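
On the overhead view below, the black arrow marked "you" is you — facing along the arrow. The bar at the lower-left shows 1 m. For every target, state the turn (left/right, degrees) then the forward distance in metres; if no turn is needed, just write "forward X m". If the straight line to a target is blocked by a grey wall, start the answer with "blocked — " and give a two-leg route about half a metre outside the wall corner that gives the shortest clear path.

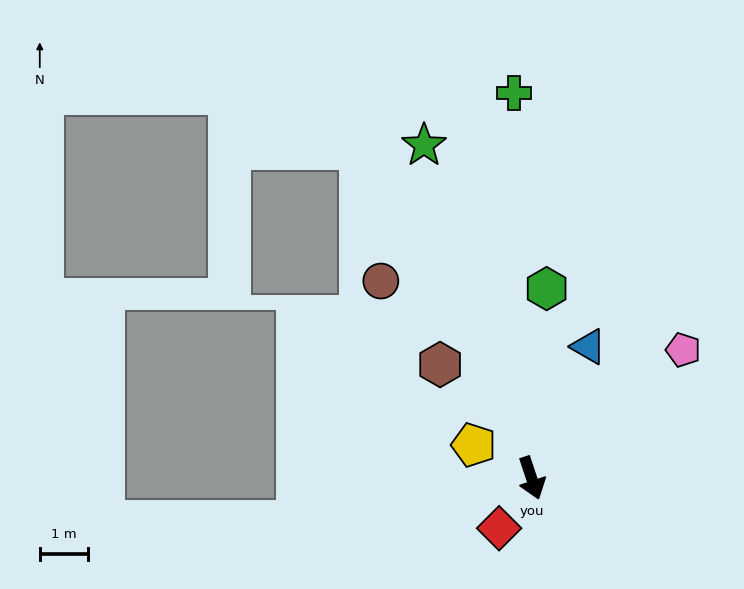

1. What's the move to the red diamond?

turn right 51°, forward 1.2 m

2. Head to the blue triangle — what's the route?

turn left 138°, forward 2.9 m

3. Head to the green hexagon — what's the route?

turn left 157°, forward 3.9 m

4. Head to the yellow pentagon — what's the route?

turn right 138°, forward 1.4 m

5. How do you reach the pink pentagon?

turn left 112°, forward 4.1 m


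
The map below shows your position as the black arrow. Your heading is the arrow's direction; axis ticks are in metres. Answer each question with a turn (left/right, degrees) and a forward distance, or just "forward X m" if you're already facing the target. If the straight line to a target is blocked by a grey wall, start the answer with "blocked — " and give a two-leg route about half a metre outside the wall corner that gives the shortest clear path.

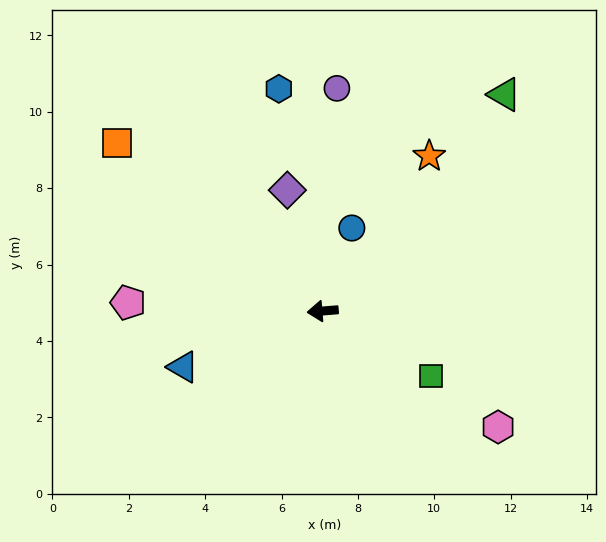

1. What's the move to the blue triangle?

turn left 17°, forward 3.9 m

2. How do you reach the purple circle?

turn right 98°, forward 5.8 m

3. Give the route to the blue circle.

turn right 114°, forward 2.3 m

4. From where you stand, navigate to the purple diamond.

turn right 78°, forward 3.3 m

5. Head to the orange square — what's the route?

turn right 44°, forward 6.9 m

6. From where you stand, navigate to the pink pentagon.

turn right 7°, forward 5.1 m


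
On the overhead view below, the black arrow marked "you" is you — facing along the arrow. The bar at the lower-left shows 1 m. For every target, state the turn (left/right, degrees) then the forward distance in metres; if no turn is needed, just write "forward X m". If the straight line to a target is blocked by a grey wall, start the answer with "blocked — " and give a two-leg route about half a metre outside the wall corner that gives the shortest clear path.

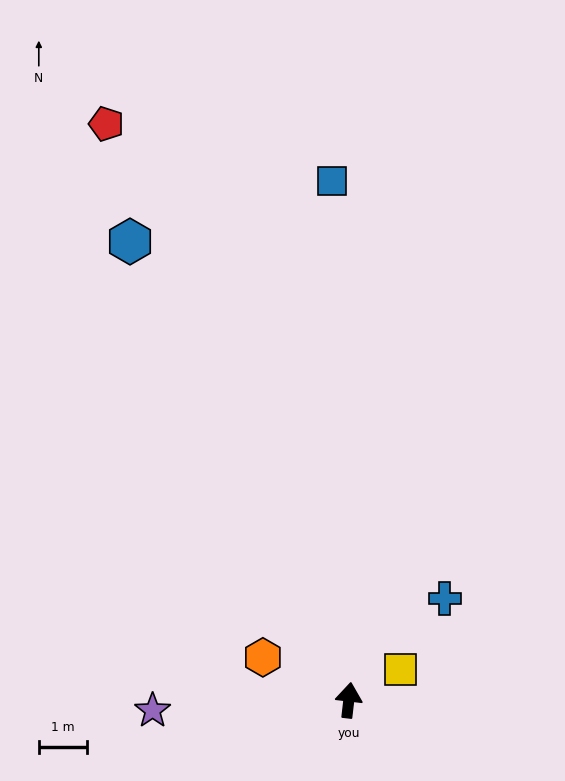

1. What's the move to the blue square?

turn left 8°, forward 10.8 m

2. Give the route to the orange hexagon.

turn left 70°, forward 2.0 m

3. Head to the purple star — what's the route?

turn left 100°, forward 4.1 m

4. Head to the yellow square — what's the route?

turn right 53°, forward 1.2 m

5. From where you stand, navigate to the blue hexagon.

turn left 32°, forward 10.5 m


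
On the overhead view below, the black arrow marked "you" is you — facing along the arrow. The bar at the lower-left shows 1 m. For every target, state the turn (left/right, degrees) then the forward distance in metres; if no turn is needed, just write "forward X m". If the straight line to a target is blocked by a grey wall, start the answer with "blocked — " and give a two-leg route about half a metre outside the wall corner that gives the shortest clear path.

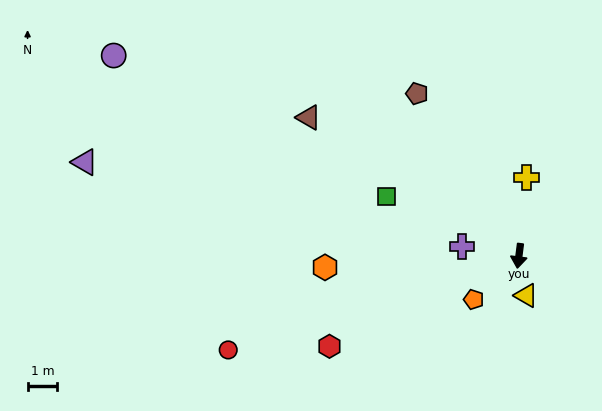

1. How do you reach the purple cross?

turn right 92°, forward 2.0 m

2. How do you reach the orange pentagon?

turn right 39°, forward 2.1 m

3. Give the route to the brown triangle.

turn right 116°, forward 8.5 m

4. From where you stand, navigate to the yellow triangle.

turn left 18°, forward 1.4 m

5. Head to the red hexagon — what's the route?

turn right 57°, forward 7.1 m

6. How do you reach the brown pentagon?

turn right 141°, forward 6.5 m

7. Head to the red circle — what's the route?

turn right 65°, forward 10.3 m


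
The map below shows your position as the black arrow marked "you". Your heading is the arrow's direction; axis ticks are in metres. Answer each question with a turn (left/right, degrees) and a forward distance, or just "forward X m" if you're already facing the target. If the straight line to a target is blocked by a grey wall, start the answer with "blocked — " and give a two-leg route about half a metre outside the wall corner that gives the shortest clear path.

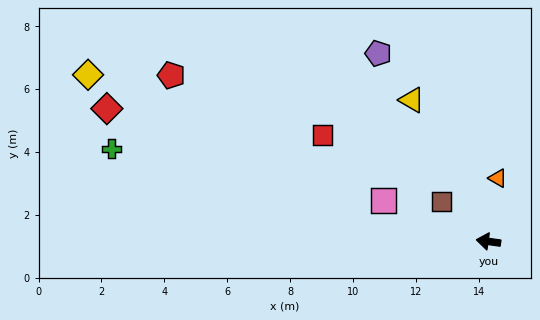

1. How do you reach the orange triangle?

turn right 90°, forward 2.0 m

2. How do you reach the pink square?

turn right 13°, forward 3.6 m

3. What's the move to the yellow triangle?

turn right 54°, forward 5.1 m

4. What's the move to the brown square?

turn right 32°, forward 2.0 m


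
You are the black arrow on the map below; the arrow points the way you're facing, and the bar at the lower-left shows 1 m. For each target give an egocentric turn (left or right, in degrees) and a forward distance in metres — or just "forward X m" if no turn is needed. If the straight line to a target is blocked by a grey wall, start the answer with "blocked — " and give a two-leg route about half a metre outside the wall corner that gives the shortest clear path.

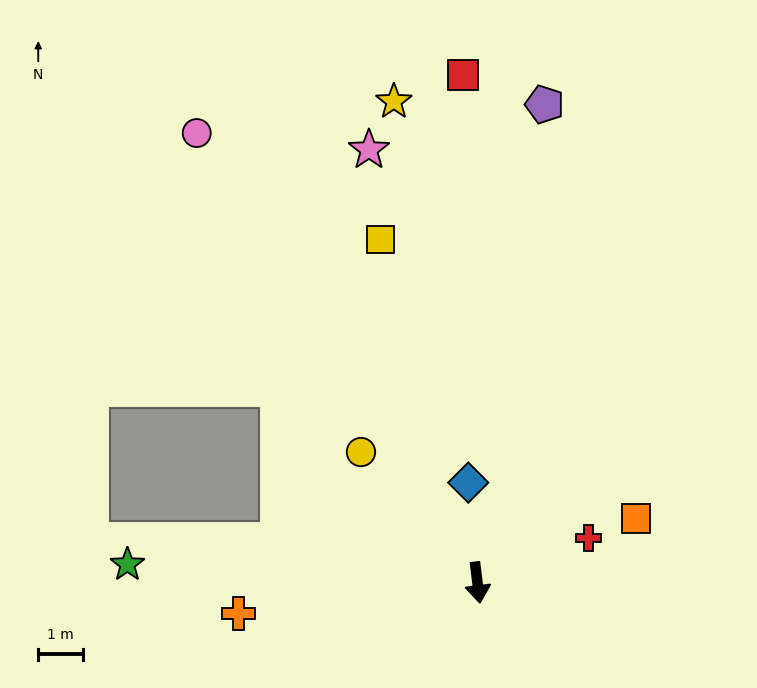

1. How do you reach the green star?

turn right 100°, forward 7.7 m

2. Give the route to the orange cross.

turn right 90°, forward 5.3 m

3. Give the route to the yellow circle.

turn right 145°, forward 3.9 m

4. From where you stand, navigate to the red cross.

turn left 105°, forward 2.6 m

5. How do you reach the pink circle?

turn right 155°, forward 11.7 m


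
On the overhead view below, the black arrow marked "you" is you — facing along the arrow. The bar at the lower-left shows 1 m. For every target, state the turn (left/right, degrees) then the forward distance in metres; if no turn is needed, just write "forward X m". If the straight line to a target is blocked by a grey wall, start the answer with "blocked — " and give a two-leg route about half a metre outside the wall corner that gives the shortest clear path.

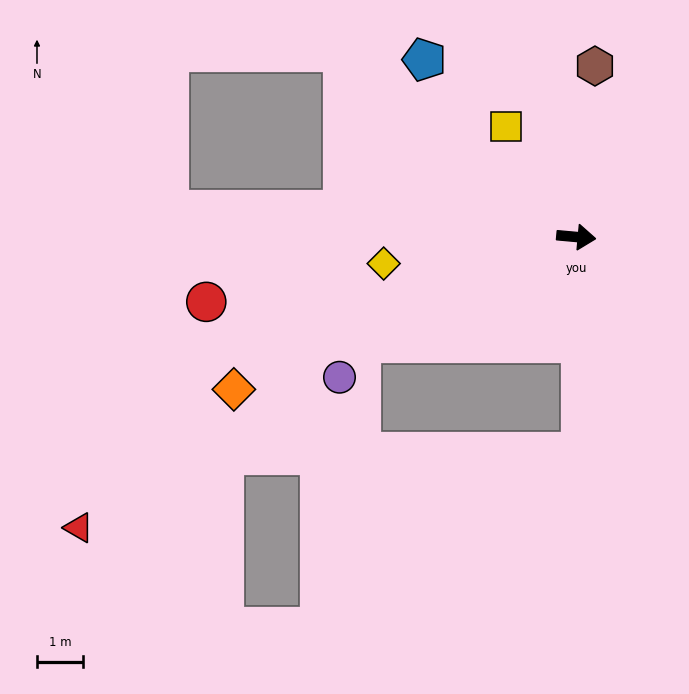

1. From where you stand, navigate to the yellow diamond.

turn right 167°, forward 4.2 m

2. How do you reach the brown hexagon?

turn left 89°, forward 3.7 m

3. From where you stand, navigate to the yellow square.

turn left 128°, forward 2.8 m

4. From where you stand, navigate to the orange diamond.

turn right 151°, forward 8.1 m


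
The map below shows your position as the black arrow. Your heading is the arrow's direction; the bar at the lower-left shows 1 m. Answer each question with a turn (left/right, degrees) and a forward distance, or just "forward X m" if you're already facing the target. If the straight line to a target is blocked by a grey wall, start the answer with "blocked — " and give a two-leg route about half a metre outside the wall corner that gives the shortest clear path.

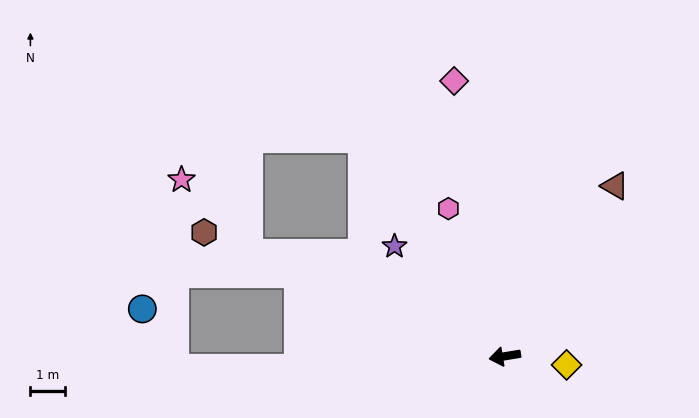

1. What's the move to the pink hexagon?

turn right 78°, forward 4.6 m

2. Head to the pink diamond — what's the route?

turn right 89°, forward 8.1 m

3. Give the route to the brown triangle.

turn right 132°, forward 5.8 m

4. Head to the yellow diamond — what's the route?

turn left 163°, forward 1.8 m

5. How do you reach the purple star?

turn right 54°, forward 4.5 m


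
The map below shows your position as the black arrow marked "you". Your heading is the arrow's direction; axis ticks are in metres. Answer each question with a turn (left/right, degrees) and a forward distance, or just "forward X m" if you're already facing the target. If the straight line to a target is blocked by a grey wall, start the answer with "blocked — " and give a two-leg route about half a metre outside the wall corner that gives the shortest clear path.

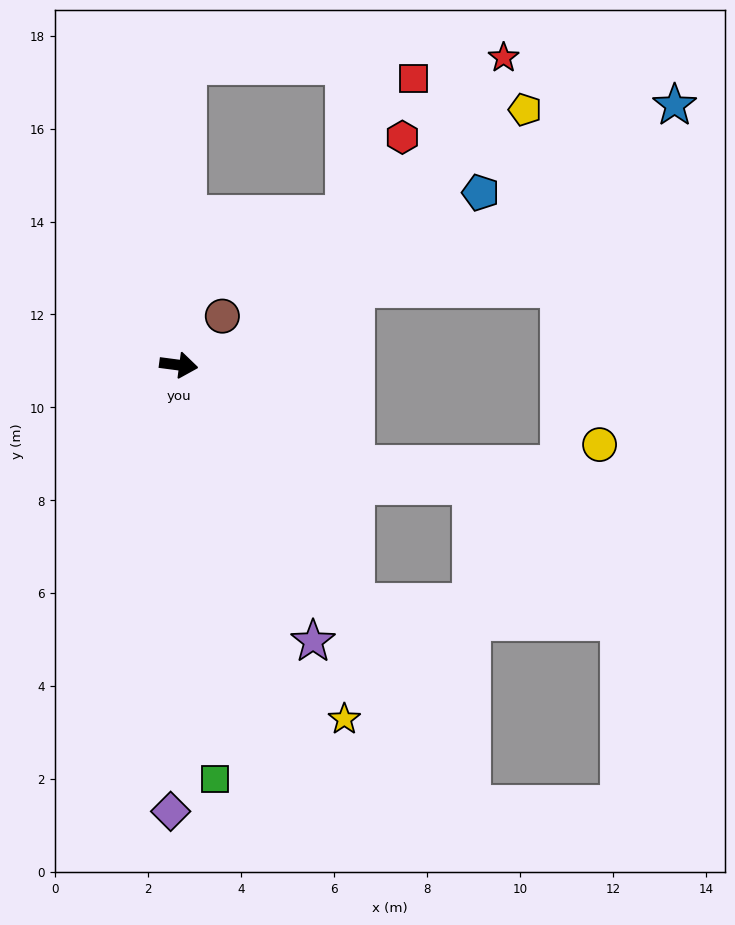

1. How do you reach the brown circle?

turn left 56°, forward 1.4 m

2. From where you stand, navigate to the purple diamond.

turn right 84°, forward 9.6 m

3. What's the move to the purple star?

turn right 57°, forward 6.6 m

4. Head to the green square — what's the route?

turn right 77°, forward 8.9 m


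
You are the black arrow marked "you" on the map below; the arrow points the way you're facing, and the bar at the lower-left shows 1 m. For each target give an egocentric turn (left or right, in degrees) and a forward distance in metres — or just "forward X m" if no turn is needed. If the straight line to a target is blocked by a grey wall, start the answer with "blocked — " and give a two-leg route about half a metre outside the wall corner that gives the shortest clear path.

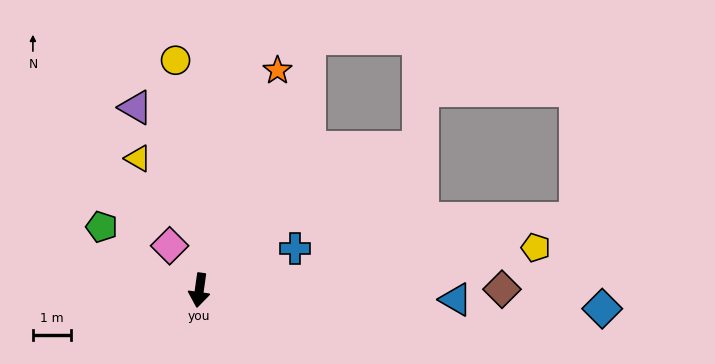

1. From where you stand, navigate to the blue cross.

turn left 122°, forward 2.7 m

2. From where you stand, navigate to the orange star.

turn left 168°, forward 6.1 m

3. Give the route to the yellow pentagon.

turn left 105°, forward 8.8 m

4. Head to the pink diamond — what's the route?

turn right 138°, forward 1.4 m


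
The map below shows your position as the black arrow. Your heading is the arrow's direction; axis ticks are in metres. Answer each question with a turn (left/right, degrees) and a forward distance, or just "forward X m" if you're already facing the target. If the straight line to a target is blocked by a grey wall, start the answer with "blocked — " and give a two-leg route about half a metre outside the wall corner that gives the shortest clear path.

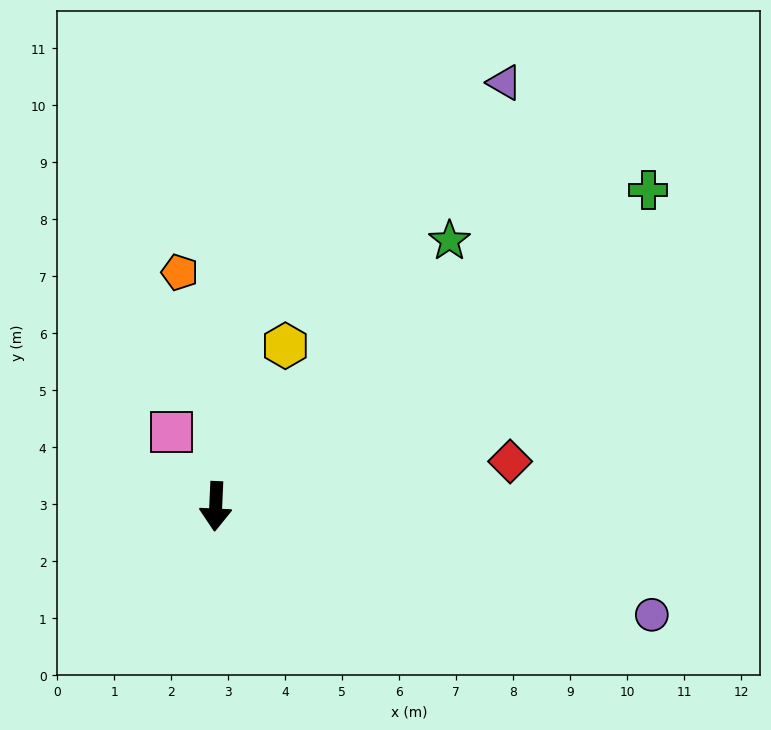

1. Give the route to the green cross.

turn left 129°, forward 9.4 m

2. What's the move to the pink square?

turn right 146°, forward 1.5 m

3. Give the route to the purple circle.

turn left 79°, forward 7.9 m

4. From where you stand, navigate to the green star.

turn left 141°, forward 6.2 m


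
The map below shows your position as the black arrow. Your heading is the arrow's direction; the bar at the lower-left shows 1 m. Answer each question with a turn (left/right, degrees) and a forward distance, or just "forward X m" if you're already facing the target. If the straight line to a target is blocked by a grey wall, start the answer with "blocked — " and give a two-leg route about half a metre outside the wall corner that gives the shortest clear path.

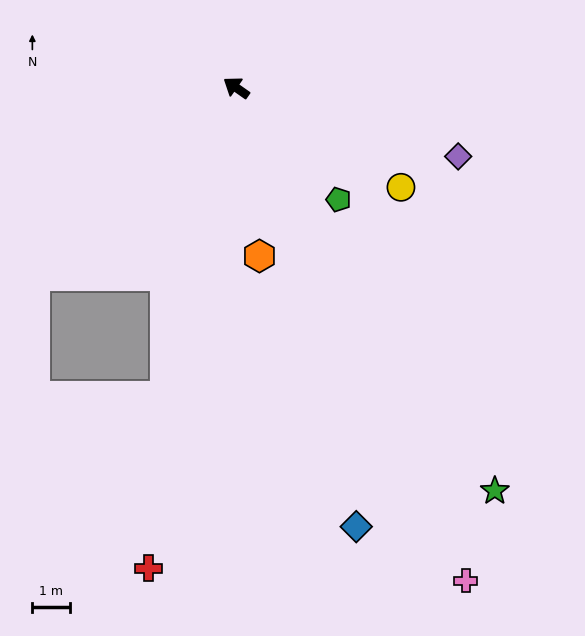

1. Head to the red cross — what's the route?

turn left 115°, forward 13.1 m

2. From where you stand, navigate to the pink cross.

turn left 150°, forward 14.6 m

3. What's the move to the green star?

turn left 158°, forward 12.9 m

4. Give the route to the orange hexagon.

turn left 133°, forward 4.6 m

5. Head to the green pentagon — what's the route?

turn left 167°, forward 4.1 m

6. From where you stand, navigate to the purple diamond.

turn right 162°, forward 6.2 m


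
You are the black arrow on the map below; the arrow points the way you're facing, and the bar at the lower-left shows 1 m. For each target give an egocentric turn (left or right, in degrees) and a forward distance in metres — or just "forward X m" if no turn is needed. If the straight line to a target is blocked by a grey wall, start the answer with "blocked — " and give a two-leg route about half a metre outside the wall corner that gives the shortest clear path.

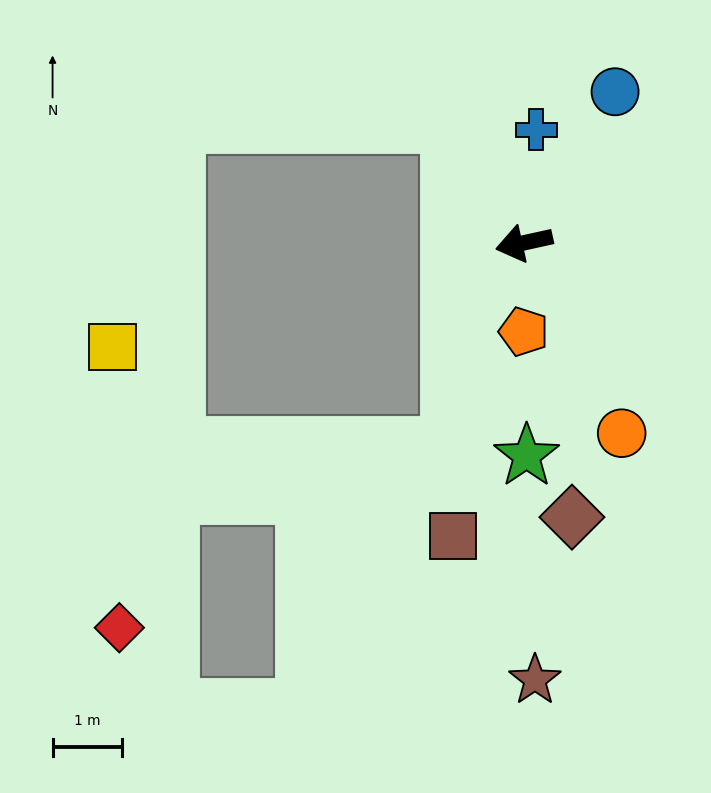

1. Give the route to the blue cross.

turn right 109°, forward 1.6 m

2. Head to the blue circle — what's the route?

turn right 133°, forward 2.5 m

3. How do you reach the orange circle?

turn left 105°, forward 3.1 m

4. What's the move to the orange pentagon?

turn left 77°, forward 1.3 m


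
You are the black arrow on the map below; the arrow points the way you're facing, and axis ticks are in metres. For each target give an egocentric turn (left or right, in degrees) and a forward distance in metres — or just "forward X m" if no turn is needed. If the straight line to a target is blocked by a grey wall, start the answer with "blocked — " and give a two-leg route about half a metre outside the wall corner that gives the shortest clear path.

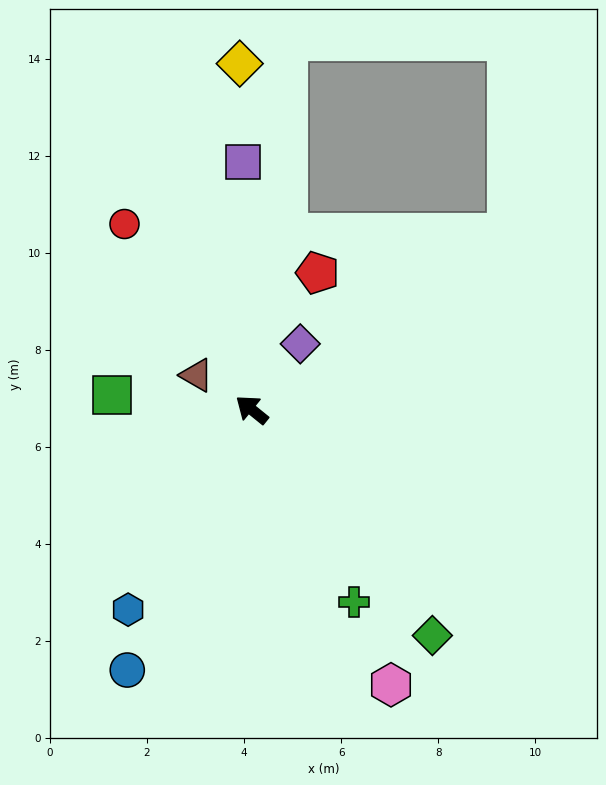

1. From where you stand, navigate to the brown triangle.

turn left 7°, forward 1.3 m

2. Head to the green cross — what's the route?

turn left 157°, forward 4.5 m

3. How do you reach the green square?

turn left 33°, forward 2.9 m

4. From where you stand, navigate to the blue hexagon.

turn left 97°, forward 4.8 m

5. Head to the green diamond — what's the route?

turn left 168°, forward 6.0 m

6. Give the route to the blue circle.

turn left 103°, forward 5.9 m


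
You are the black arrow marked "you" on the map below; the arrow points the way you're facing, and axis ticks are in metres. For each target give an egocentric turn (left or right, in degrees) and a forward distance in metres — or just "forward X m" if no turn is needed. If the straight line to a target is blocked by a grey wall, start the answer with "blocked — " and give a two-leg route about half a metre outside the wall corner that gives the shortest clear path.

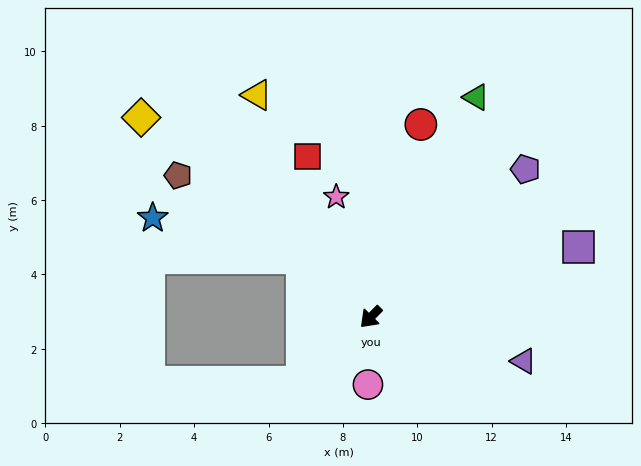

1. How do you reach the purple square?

turn left 153°, forward 5.9 m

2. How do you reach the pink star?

turn right 119°, forward 3.4 m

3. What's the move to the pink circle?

turn left 42°, forward 1.8 m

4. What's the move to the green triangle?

turn right 161°, forward 6.6 m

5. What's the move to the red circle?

turn right 150°, forward 5.4 m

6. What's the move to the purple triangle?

turn left 119°, forward 4.3 m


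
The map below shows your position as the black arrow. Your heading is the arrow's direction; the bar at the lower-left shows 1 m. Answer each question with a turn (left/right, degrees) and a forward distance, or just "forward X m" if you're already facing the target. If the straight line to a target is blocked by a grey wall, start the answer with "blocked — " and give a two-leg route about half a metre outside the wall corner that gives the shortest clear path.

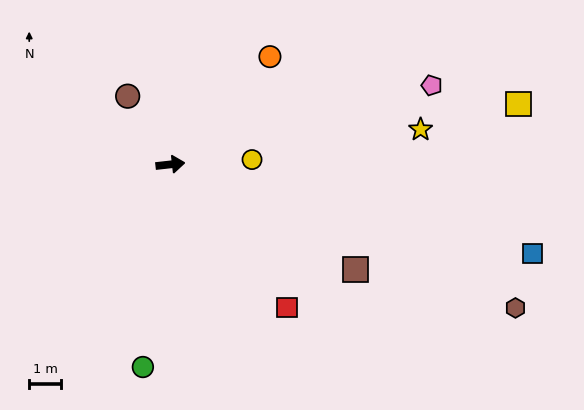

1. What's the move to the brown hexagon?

turn right 29°, forward 11.9 m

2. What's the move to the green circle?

turn right 104°, forward 6.5 m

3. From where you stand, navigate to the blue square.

turn right 20°, forward 11.8 m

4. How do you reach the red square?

turn right 57°, forward 5.9 m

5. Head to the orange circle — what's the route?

turn left 41°, forward 4.7 m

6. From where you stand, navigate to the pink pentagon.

turn left 10°, forward 8.7 m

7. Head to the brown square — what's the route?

turn right 36°, forward 6.8 m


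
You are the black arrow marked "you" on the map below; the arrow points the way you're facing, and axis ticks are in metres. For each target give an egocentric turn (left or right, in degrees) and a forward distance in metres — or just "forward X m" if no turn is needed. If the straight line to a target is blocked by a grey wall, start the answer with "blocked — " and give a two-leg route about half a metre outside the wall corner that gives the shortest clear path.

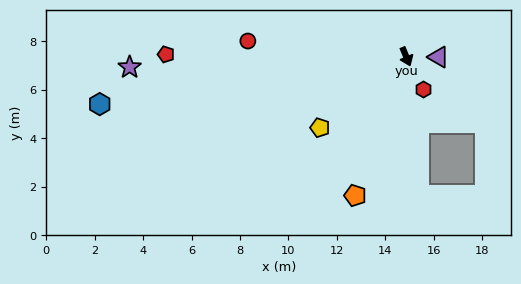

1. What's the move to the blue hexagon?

turn right 104°, forward 12.8 m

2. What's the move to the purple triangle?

turn left 67°, forward 1.3 m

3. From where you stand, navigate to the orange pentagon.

turn right 43°, forward 6.1 m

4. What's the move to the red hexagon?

turn left 5°, forward 1.5 m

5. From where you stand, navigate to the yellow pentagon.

turn right 73°, forward 4.6 m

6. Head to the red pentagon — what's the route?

turn right 113°, forward 9.9 m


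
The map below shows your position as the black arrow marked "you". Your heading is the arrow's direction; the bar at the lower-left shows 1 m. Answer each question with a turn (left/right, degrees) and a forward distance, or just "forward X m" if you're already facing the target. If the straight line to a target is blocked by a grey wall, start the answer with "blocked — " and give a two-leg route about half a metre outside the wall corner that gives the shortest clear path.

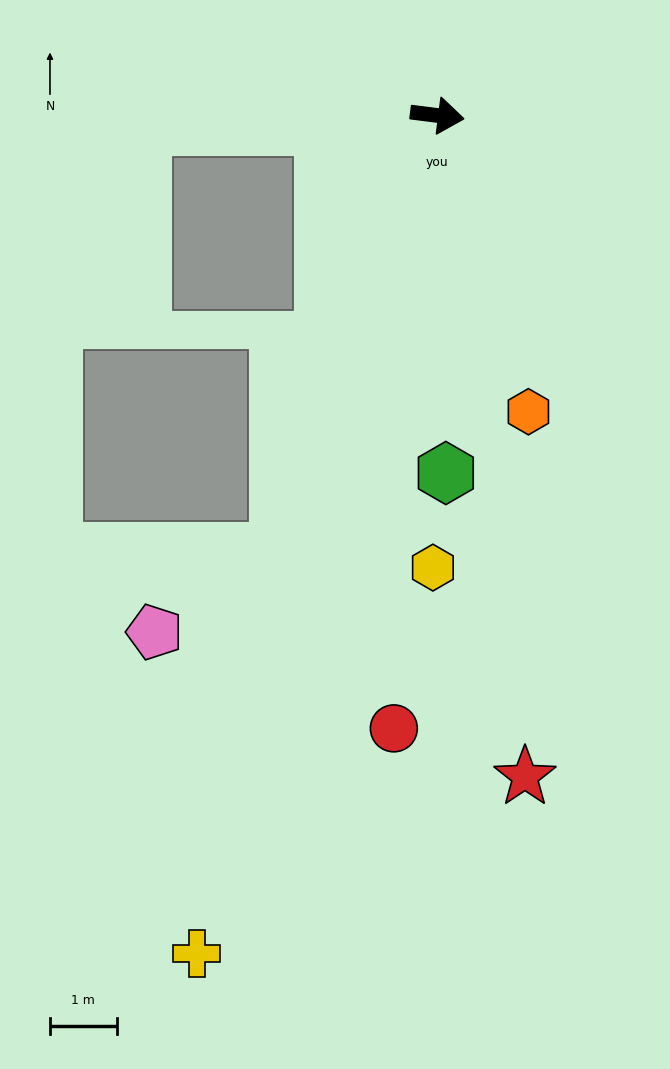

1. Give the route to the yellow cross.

turn right 99°, forward 13.0 m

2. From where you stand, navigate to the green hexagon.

turn right 81°, forward 5.4 m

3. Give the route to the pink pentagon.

blocked — turn right 103°, forward 6.9 m, then turn right 36°, forward 2.2 m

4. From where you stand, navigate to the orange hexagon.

turn right 66°, forward 4.6 m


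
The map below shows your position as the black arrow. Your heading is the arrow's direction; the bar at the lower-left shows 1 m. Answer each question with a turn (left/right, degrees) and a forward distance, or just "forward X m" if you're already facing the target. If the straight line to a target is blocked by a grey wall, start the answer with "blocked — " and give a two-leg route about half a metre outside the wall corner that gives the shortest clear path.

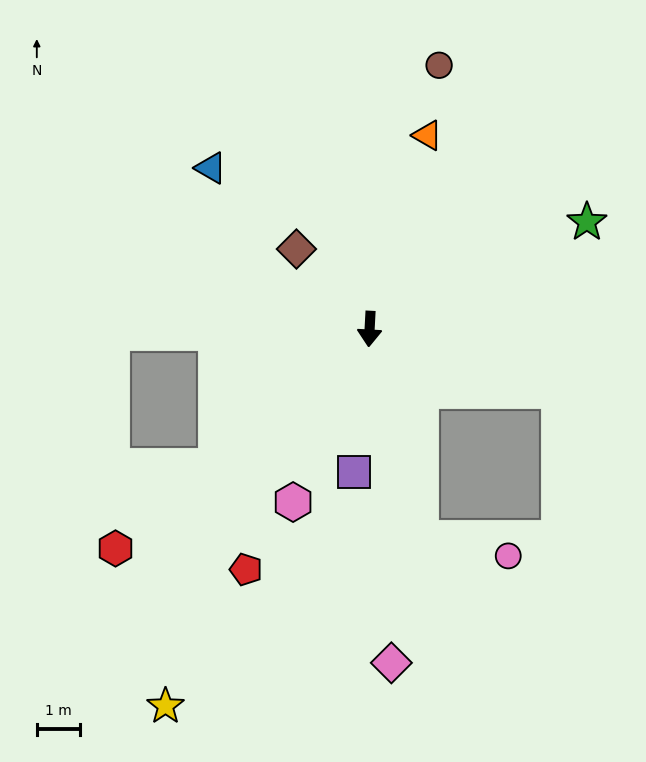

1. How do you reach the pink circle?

blocked — turn left 17°, forward 5.0 m, then turn left 65°, forward 2.1 m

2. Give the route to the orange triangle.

turn left 166°, forward 4.7 m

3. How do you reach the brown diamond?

turn right 135°, forward 2.5 m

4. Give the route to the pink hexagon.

turn right 21°, forward 4.4 m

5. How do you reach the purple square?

turn right 3°, forward 3.4 m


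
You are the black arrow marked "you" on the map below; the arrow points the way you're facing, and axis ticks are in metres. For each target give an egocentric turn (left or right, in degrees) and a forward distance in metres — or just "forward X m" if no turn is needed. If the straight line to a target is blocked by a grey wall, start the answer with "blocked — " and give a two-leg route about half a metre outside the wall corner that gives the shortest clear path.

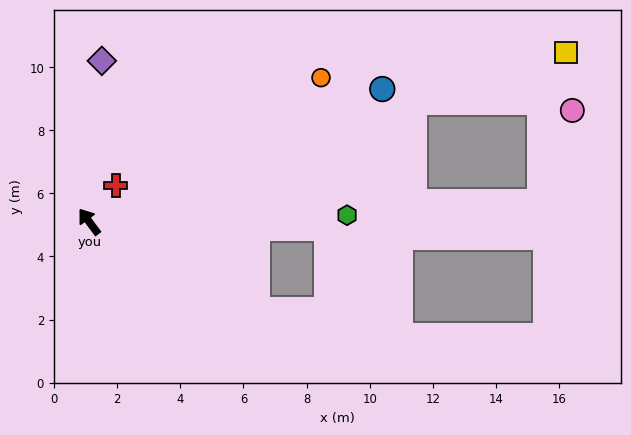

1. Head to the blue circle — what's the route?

turn right 102°, forward 10.2 m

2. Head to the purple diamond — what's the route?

turn right 41°, forward 5.1 m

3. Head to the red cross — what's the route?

turn right 73°, forward 1.4 m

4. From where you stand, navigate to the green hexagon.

turn right 125°, forward 8.2 m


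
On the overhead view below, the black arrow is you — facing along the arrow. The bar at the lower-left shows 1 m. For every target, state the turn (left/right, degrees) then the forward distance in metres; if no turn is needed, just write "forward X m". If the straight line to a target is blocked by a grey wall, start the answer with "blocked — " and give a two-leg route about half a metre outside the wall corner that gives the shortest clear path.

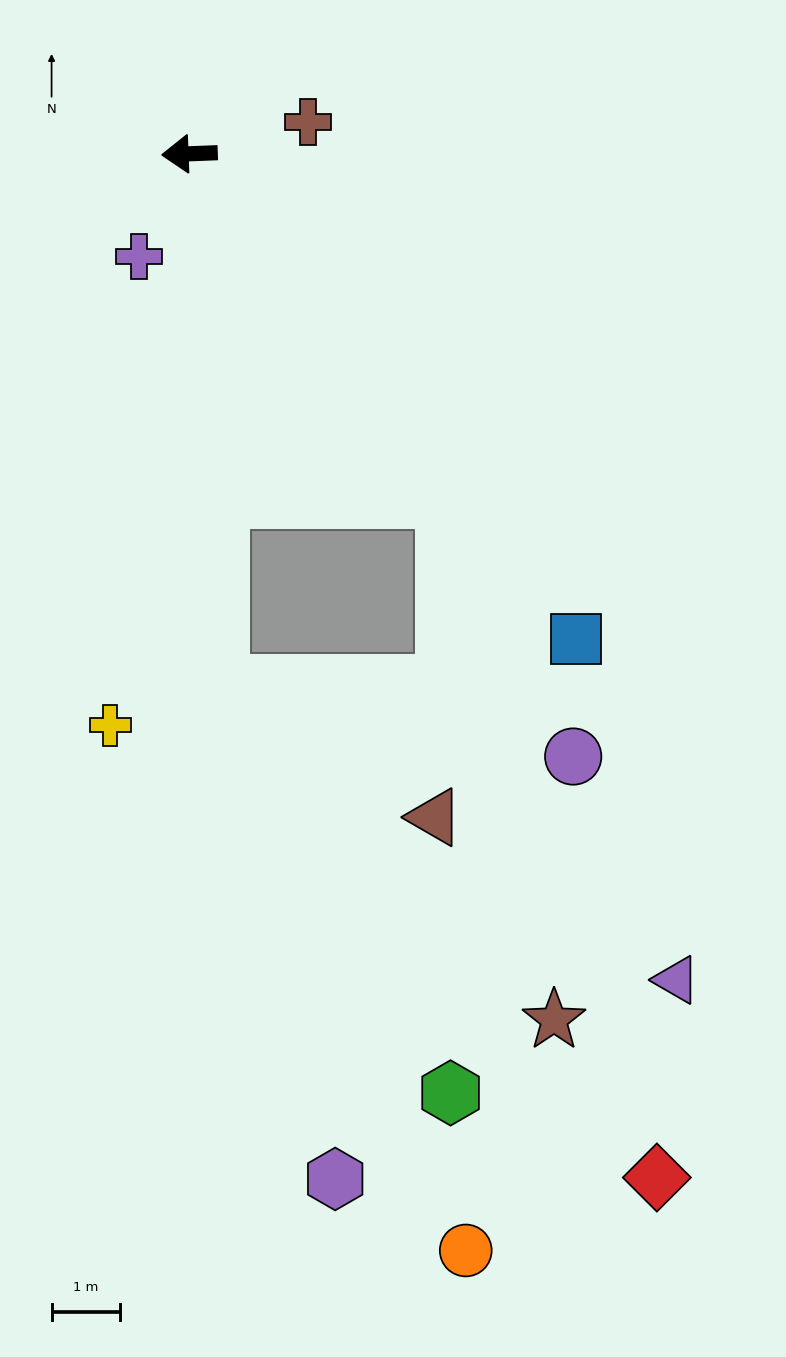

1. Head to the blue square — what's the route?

turn left 126°, forward 9.1 m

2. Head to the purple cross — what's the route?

turn left 62°, forward 1.7 m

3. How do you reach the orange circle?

blocked — turn left 91°, forward 7.8 m, then turn left 20°, forward 9.0 m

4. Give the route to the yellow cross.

turn left 80°, forward 8.4 m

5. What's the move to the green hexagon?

blocked — turn left 91°, forward 7.8 m, then turn left 26°, forward 6.9 m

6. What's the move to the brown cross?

turn right 167°, forward 1.8 m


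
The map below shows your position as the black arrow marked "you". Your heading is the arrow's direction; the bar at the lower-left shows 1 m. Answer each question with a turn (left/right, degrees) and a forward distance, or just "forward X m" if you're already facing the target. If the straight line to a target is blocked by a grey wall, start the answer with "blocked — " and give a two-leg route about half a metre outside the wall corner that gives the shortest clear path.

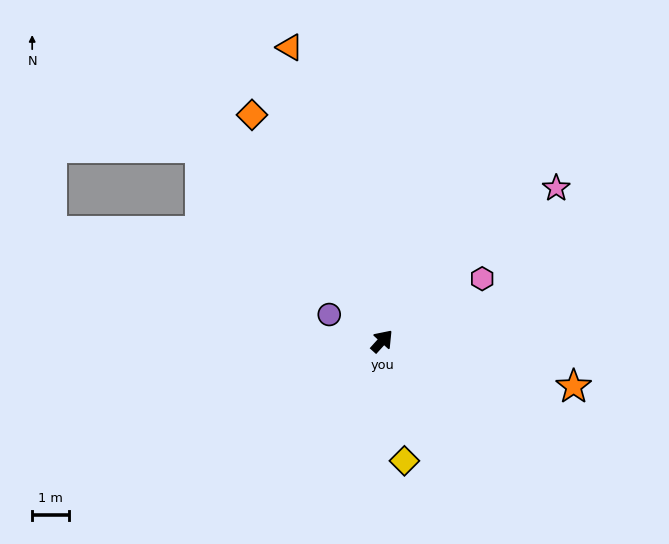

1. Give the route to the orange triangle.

turn left 60°, forward 8.4 m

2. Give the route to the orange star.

turn right 61°, forward 5.4 m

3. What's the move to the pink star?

turn right 7°, forward 6.3 m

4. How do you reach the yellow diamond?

turn right 127°, forward 3.3 m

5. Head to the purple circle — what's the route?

turn left 105°, forward 1.6 m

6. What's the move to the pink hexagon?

turn right 16°, forward 3.2 m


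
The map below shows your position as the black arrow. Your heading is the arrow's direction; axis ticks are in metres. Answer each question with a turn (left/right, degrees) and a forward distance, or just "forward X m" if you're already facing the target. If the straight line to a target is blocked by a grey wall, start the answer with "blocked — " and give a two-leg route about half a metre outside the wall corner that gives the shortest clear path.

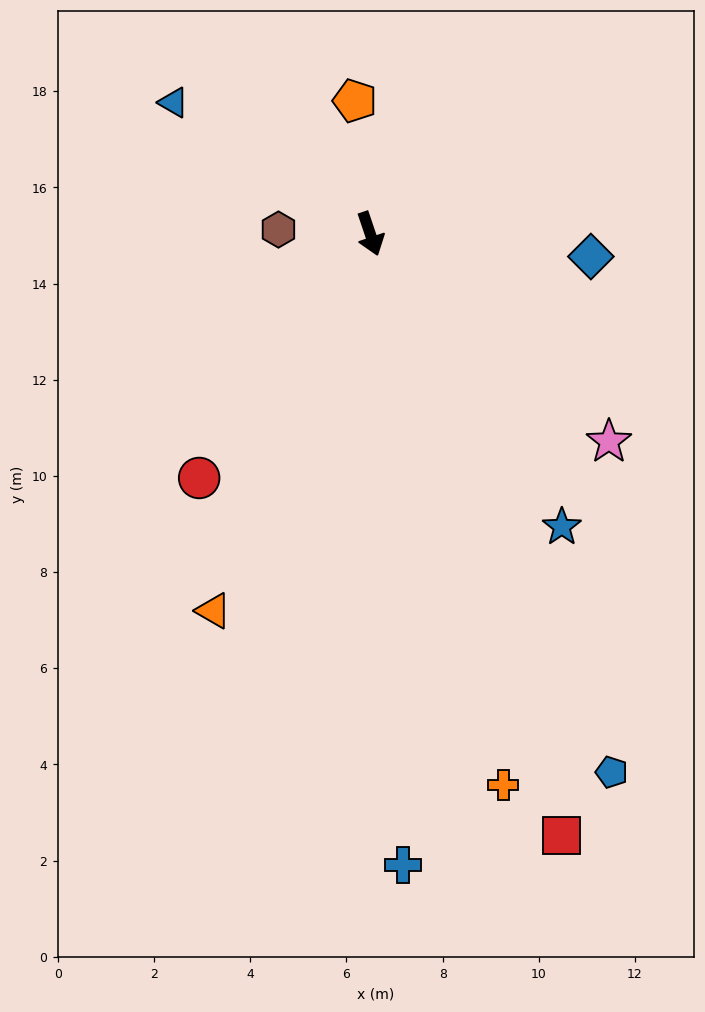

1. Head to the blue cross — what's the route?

turn right 16°, forward 13.1 m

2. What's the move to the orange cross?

turn right 5°, forward 11.8 m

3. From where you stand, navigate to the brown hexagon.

turn right 111°, forward 1.9 m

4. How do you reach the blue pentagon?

turn left 5°, forward 12.3 m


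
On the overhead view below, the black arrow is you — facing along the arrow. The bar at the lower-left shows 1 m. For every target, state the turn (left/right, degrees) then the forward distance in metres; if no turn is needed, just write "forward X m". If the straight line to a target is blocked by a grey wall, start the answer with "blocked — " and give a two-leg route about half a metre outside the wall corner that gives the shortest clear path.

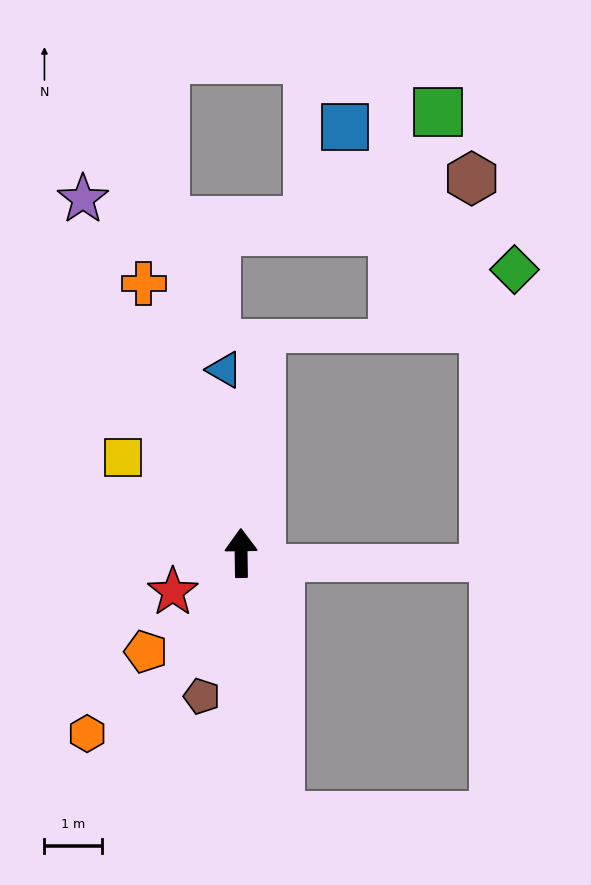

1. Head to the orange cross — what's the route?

turn left 19°, forward 5.0 m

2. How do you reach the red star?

turn left 119°, forward 1.4 m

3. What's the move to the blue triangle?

turn left 4°, forward 3.2 m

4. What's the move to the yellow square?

turn left 50°, forward 2.7 m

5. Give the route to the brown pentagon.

turn left 164°, forward 2.6 m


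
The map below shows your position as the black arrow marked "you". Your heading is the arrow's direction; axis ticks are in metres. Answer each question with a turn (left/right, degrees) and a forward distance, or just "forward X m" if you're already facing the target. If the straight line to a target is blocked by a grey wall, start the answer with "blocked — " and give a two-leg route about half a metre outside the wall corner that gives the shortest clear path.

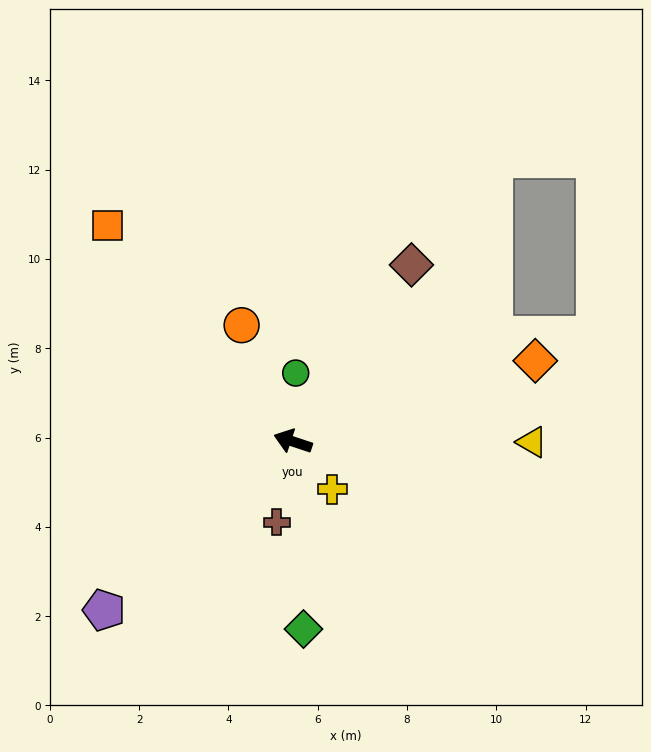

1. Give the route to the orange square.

turn right 31°, forward 6.4 m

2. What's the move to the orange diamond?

turn right 143°, forward 5.7 m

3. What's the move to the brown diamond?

turn right 105°, forward 4.8 m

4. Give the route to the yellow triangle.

turn right 162°, forward 5.4 m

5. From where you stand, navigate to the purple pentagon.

turn left 60°, forward 5.7 m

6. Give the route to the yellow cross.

turn left 148°, forward 1.4 m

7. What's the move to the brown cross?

turn left 97°, forward 1.8 m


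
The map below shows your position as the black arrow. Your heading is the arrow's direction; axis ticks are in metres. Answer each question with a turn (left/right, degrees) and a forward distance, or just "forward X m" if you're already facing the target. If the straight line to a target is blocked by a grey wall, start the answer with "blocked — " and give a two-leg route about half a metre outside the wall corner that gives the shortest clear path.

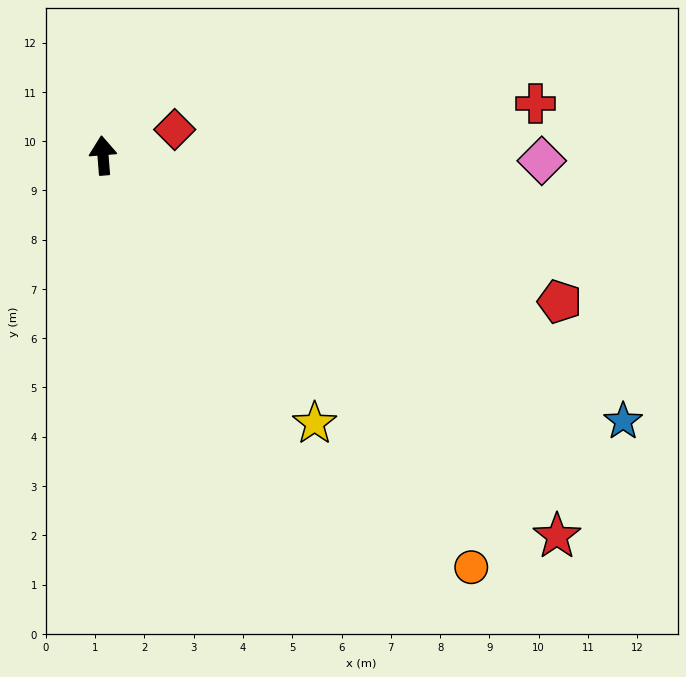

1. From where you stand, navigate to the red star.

turn right 135°, forward 12.0 m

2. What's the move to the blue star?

turn right 122°, forward 11.9 m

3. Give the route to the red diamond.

turn right 75°, forward 1.5 m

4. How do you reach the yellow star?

turn right 146°, forward 6.9 m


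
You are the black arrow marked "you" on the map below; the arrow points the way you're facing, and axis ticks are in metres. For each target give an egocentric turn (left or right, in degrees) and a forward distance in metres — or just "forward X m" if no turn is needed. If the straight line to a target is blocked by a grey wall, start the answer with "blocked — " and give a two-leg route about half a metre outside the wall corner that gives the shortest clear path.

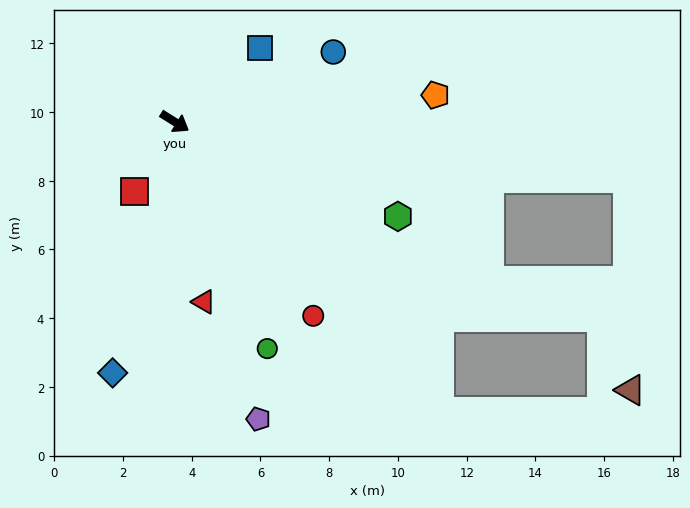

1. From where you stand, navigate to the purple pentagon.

turn right 42°, forward 9.0 m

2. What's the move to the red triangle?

turn right 49°, forward 5.3 m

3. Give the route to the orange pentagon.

turn left 38°, forward 7.6 m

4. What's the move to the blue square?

turn left 73°, forward 3.3 m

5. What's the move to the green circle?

turn right 36°, forward 7.1 m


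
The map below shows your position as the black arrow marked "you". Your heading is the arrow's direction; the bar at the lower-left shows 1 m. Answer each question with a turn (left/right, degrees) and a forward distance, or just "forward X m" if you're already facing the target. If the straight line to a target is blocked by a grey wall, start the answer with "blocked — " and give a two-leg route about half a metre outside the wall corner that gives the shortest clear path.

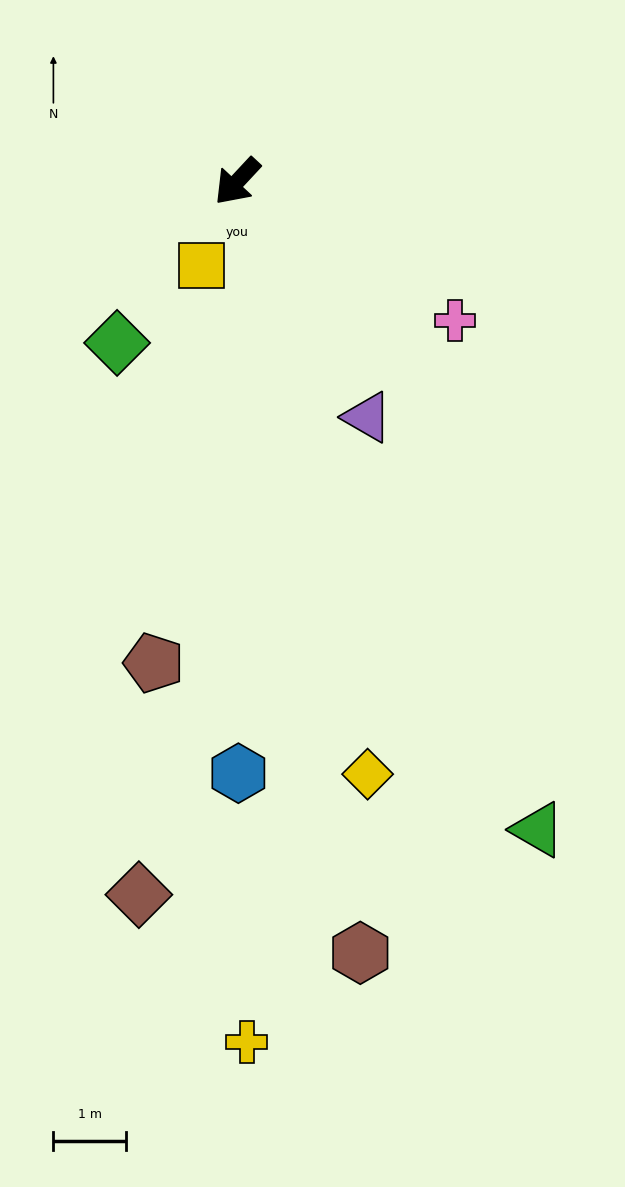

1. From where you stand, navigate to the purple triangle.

turn left 72°, forward 3.7 m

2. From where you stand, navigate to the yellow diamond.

turn left 55°, forward 8.4 m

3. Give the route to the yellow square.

turn left 20°, forward 1.3 m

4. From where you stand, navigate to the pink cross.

turn left 100°, forward 3.6 m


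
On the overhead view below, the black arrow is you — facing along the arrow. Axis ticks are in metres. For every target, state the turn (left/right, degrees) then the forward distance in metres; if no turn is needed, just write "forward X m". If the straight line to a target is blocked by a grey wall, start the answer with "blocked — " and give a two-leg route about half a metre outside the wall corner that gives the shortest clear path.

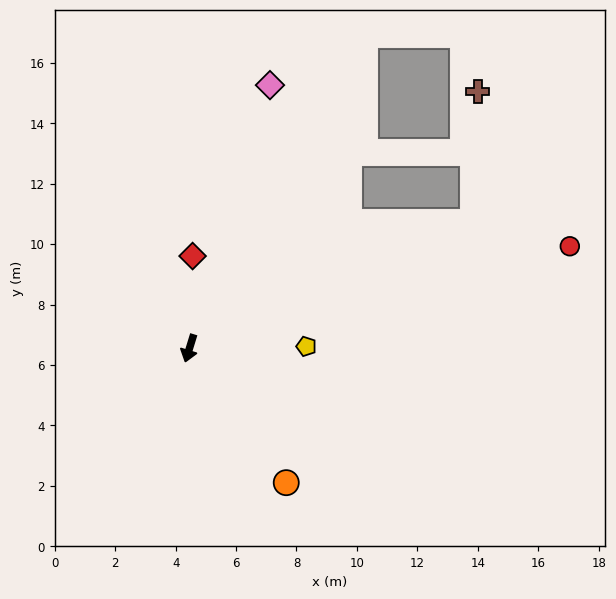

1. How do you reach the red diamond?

turn right 165°, forward 3.1 m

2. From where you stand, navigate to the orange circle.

turn left 53°, forward 5.5 m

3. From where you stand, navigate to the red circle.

turn left 122°, forward 13.0 m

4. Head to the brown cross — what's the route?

blocked — turn left 131°, forward 10.3 m, then turn left 64°, forward 4.3 m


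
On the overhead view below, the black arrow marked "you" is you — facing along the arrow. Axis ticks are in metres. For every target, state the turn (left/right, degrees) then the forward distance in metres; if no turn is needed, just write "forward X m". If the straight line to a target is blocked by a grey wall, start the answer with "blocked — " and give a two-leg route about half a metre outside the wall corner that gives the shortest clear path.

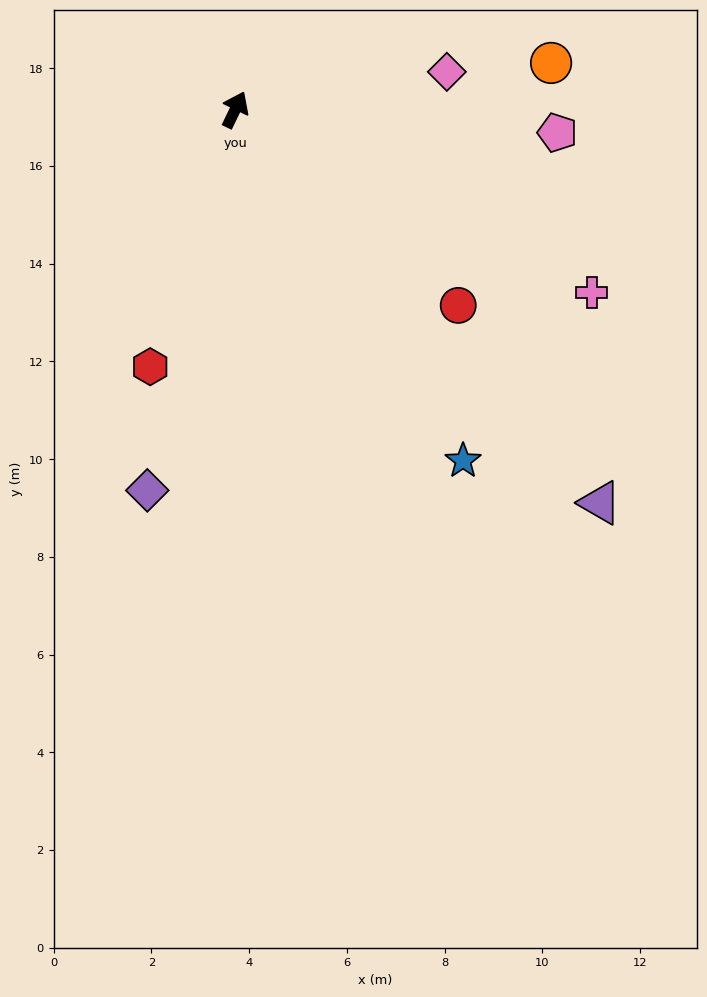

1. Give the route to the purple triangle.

turn right 111°, forward 11.0 m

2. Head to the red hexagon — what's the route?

turn right 173°, forward 5.5 m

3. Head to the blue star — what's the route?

turn right 121°, forward 8.6 m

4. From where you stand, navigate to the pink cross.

turn right 91°, forward 8.2 m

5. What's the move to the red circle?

turn right 106°, forward 6.1 m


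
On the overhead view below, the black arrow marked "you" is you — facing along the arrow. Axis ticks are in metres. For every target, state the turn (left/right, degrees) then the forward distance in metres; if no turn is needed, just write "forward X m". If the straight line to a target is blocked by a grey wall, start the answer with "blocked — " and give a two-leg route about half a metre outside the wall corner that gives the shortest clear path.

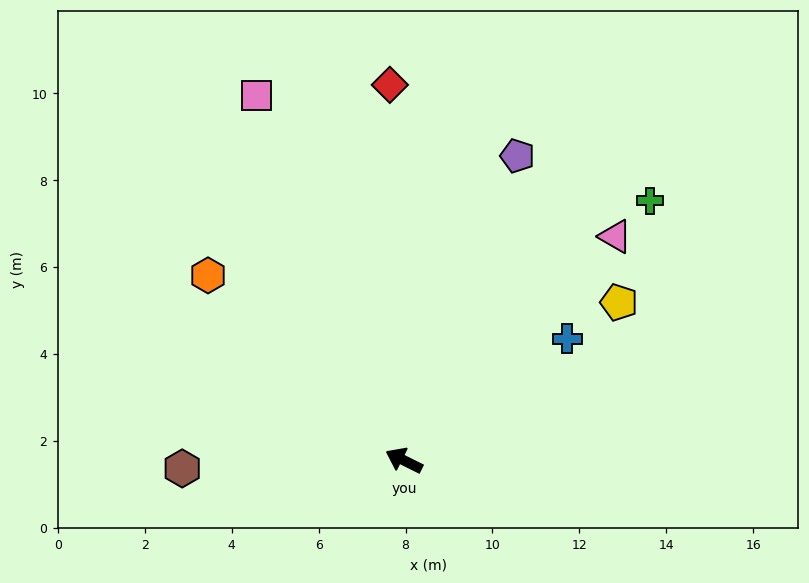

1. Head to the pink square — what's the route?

turn right 42°, forward 9.1 m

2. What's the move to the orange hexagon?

turn right 17°, forward 6.2 m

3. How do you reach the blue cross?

turn right 117°, forward 4.7 m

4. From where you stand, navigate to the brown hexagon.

turn left 28°, forward 5.1 m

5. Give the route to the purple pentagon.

turn right 84°, forward 7.5 m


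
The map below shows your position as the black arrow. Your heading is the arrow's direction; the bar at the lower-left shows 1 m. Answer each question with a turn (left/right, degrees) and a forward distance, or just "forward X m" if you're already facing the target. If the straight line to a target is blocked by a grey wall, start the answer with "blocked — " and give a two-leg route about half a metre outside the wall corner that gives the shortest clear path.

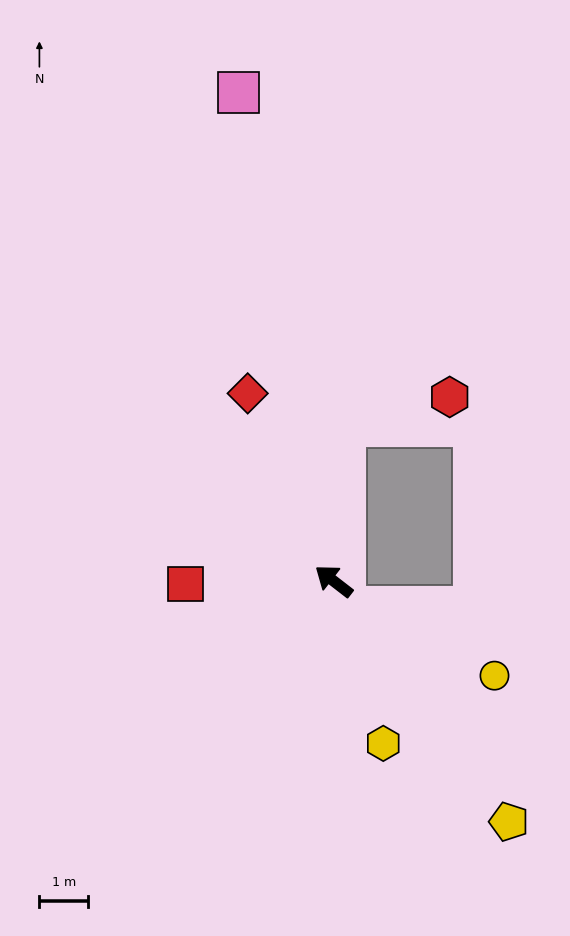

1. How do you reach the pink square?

turn right 41°, forward 10.2 m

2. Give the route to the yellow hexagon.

turn left 145°, forward 3.5 m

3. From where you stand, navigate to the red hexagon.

blocked — turn right 57°, forward 3.2 m, then turn right 69°, forward 2.2 m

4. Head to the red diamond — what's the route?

turn right 28°, forward 4.2 m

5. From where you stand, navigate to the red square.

turn left 39°, forward 3.0 m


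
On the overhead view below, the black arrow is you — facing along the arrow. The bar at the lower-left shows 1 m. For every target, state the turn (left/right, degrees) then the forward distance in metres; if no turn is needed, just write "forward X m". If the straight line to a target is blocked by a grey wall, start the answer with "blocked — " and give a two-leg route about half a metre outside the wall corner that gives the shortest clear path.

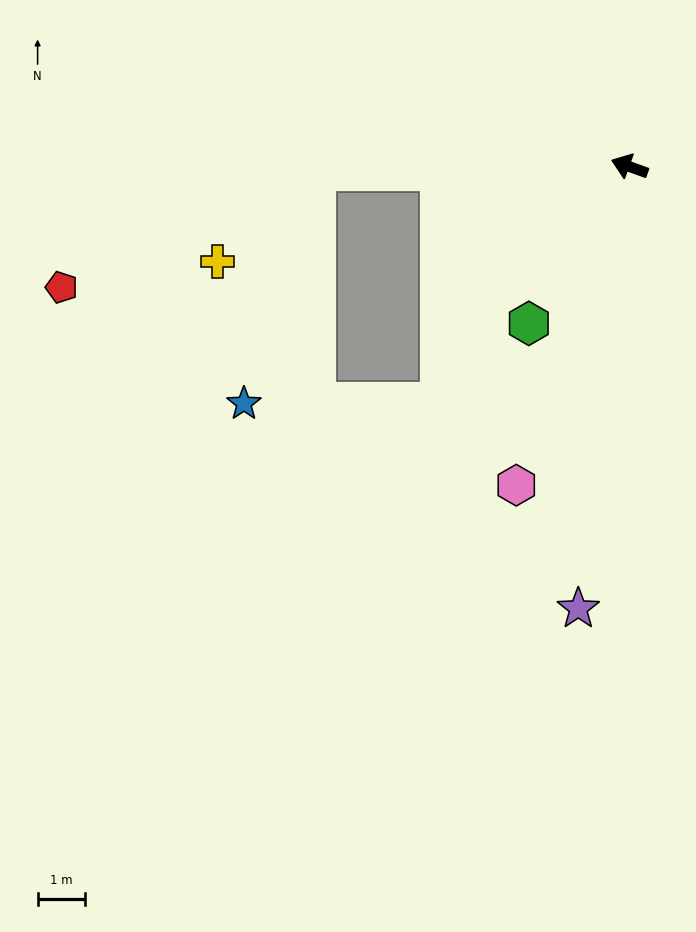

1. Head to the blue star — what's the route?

blocked — turn left 21°, forward 6.6 m, then turn left 72°, forward 5.1 m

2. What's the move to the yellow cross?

blocked — turn left 21°, forward 6.6 m, then turn left 41°, forward 2.8 m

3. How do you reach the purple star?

turn left 103°, forward 9.4 m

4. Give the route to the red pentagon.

blocked — turn left 21°, forward 6.6 m, then turn left 23°, forward 5.9 m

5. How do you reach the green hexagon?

turn left 77°, forward 3.9 m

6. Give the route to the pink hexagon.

turn left 90°, forward 7.2 m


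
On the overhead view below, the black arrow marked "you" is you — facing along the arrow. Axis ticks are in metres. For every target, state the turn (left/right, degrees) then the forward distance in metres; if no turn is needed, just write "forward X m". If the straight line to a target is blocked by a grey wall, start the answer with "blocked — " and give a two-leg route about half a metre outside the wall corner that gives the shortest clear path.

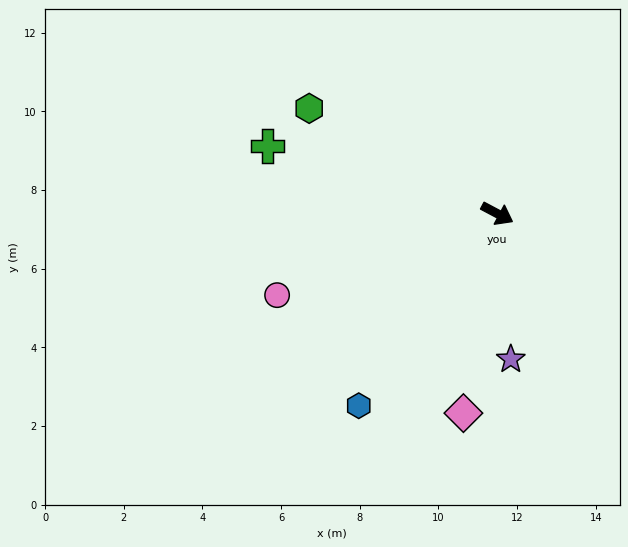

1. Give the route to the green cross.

turn right 168°, forward 6.1 m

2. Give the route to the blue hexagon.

turn right 98°, forward 6.0 m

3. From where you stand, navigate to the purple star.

turn right 57°, forward 3.7 m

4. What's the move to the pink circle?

turn right 132°, forward 6.0 m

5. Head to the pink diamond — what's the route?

turn right 72°, forward 5.1 m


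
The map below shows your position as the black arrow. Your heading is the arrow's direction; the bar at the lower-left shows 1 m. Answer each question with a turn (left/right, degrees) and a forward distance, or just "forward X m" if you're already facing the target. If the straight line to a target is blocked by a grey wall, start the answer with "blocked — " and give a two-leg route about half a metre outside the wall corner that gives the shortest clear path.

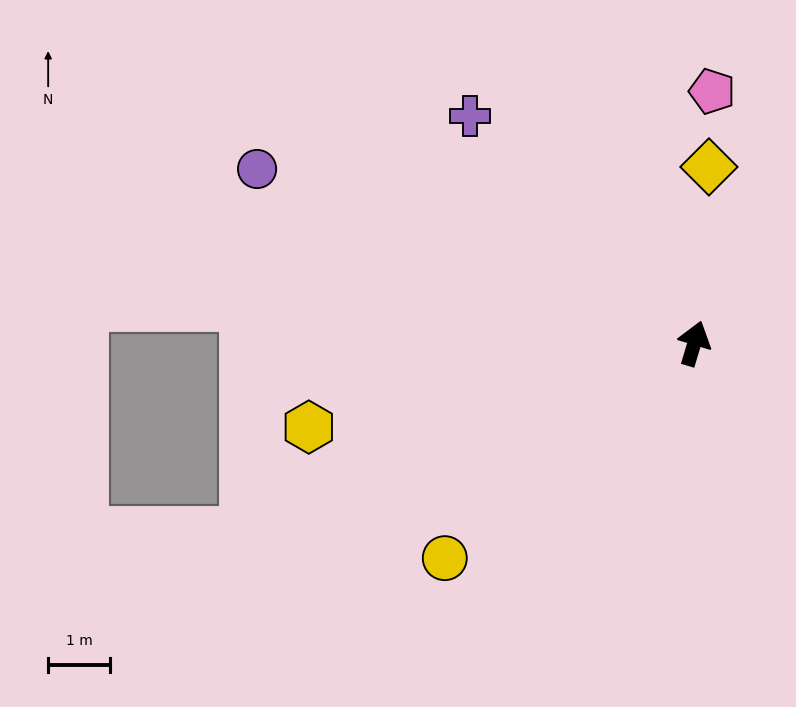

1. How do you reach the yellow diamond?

turn left 12°, forward 2.9 m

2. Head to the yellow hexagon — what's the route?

turn left 119°, forward 6.4 m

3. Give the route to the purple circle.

turn left 85°, forward 7.6 m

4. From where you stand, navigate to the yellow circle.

turn left 147°, forward 5.3 m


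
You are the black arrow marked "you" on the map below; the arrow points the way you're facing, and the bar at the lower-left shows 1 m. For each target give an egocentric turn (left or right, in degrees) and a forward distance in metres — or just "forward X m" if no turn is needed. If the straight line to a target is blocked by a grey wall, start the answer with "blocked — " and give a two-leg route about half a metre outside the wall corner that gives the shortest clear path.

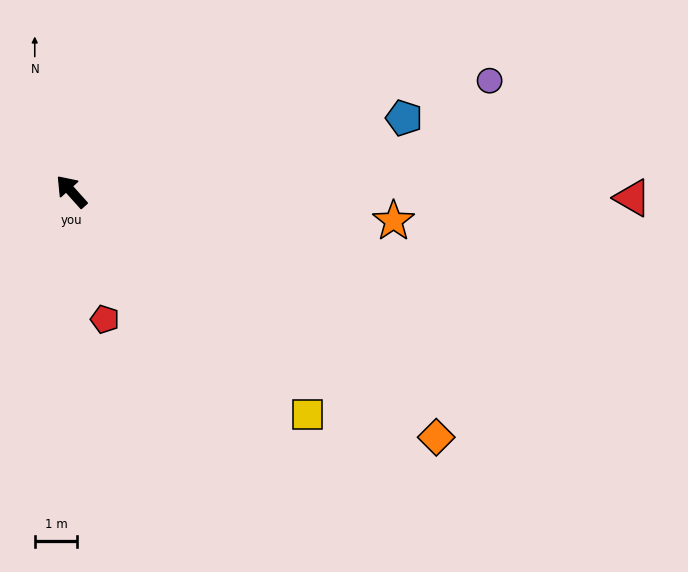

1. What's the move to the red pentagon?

turn left 153°, forward 3.1 m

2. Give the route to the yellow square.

turn right 175°, forward 7.7 m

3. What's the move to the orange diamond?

turn right 166°, forward 10.4 m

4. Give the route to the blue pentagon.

turn right 119°, forward 8.1 m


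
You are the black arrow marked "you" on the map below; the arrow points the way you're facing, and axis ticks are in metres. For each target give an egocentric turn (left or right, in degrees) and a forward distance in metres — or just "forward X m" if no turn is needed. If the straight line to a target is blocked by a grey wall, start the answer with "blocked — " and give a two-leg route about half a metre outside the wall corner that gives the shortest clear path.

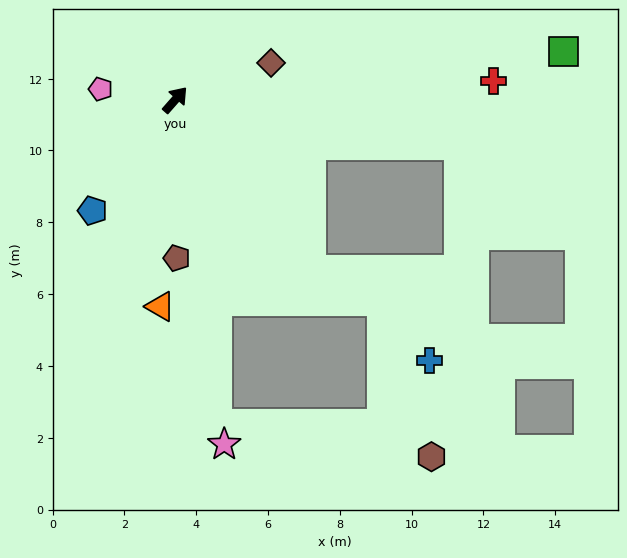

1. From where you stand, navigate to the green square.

turn right 42°, forward 10.9 m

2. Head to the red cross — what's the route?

turn right 45°, forward 8.9 m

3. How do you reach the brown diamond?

turn right 28°, forward 2.9 m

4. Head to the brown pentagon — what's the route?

turn right 138°, forward 4.4 m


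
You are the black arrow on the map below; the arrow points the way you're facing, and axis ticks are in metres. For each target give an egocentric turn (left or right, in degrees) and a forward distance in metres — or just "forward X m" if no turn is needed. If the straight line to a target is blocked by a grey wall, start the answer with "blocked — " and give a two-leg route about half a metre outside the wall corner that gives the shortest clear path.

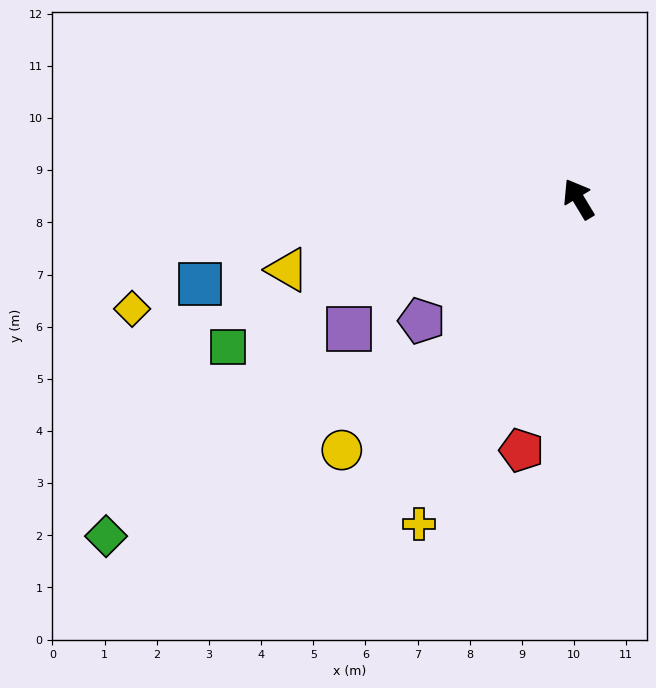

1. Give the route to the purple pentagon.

turn left 97°, forward 3.8 m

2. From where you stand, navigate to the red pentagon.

turn left 136°, forward 4.9 m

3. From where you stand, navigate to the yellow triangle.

turn left 73°, forward 5.7 m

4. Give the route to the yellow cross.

turn left 123°, forward 6.9 m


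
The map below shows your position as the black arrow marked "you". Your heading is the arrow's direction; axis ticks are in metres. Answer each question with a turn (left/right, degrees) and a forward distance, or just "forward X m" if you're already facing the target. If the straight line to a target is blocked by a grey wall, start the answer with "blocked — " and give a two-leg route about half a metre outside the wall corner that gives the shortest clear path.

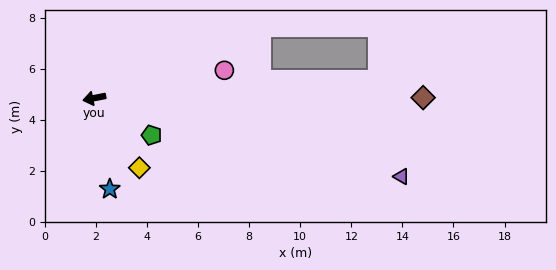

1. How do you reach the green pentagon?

turn left 136°, forward 2.7 m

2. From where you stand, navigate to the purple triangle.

turn left 154°, forward 12.4 m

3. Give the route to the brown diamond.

turn left 169°, forward 12.9 m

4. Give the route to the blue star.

turn left 88°, forward 3.6 m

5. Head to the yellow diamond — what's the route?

turn left 112°, forward 3.2 m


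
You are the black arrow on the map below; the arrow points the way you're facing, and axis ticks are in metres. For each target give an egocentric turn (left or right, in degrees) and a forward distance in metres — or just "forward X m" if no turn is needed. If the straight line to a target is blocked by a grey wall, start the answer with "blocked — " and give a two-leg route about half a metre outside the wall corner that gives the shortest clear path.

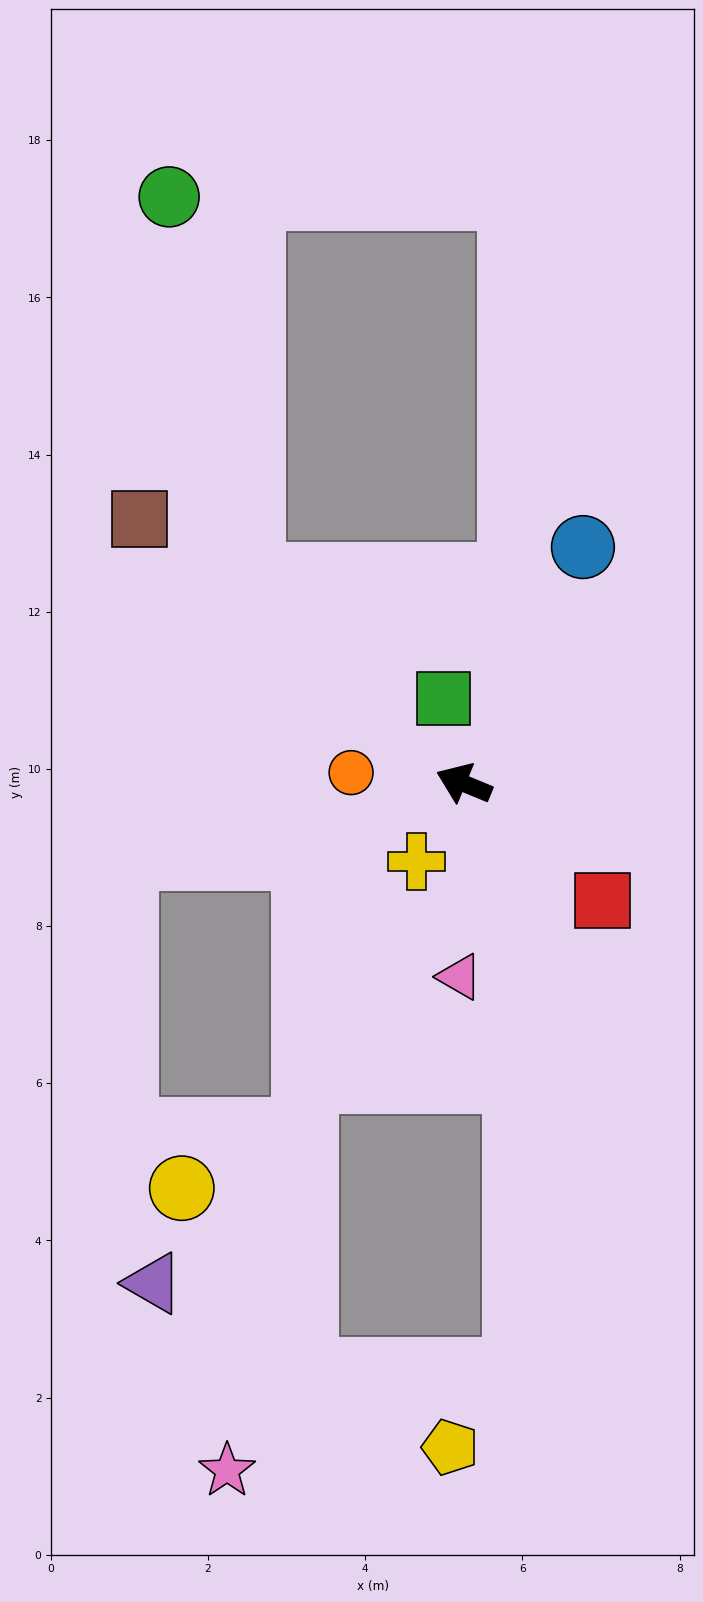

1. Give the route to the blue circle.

turn right 94°, forward 3.4 m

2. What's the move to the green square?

turn right 54°, forward 1.1 m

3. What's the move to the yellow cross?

turn left 81°, forward 1.2 m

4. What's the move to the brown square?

turn right 17°, forward 5.3 m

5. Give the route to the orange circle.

turn left 17°, forward 1.4 m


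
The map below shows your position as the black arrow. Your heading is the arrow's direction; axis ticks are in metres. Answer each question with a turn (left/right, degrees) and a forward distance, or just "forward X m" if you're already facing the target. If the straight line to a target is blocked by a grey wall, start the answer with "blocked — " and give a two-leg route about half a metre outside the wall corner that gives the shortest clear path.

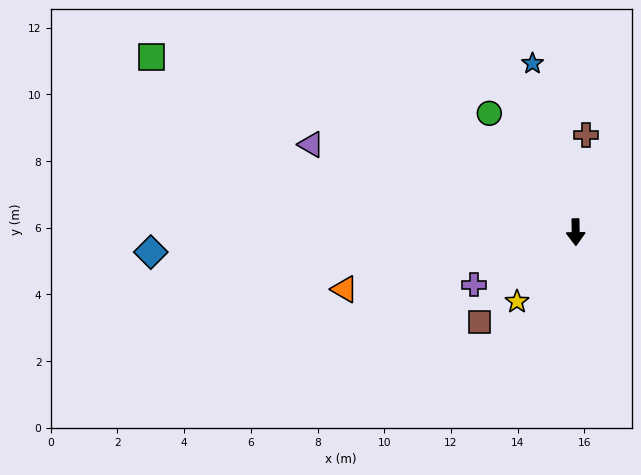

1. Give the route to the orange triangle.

turn right 77°, forward 7.1 m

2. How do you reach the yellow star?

turn right 41°, forward 2.7 m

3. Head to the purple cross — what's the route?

turn right 64°, forward 3.4 m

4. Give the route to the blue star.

turn right 167°, forward 5.2 m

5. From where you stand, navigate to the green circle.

turn right 145°, forward 4.4 m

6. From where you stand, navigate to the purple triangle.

turn right 109°, forward 8.4 m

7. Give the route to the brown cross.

turn left 173°, forward 2.9 m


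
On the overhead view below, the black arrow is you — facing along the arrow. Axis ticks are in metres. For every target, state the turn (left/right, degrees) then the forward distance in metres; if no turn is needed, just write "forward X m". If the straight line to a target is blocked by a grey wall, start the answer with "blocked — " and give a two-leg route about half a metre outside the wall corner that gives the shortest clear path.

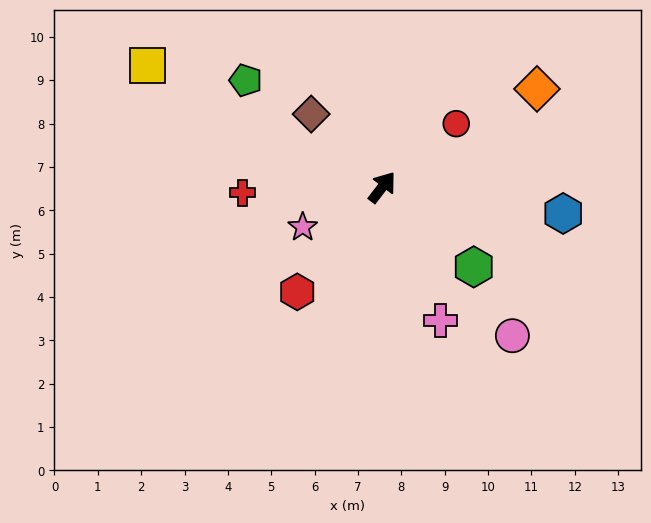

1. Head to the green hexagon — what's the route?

turn right 94°, forward 2.8 m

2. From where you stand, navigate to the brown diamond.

turn left 82°, forward 2.3 m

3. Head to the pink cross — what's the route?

turn right 119°, forward 3.4 m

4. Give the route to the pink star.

turn left 154°, forward 2.1 m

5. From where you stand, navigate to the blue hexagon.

turn right 61°, forward 4.2 m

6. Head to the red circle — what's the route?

turn right 12°, forward 2.2 m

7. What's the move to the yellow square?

turn left 100°, forward 6.1 m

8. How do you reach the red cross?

turn left 130°, forward 3.2 m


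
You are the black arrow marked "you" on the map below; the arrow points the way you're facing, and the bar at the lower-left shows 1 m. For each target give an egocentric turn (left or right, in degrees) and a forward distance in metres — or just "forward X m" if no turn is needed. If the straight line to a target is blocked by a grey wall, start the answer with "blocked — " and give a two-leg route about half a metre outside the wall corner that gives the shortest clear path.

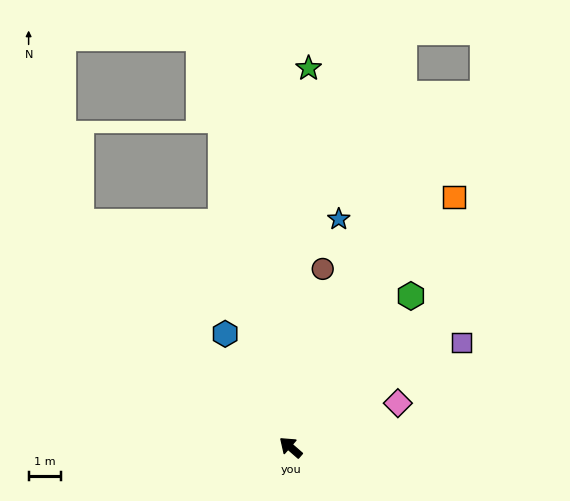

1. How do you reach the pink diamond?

turn right 117°, forward 3.5 m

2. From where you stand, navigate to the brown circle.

turn right 59°, forward 5.5 m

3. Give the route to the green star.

turn right 52°, forward 11.6 m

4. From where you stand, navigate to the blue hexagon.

turn right 19°, forward 4.0 m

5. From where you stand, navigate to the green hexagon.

turn right 87°, forward 5.9 m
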